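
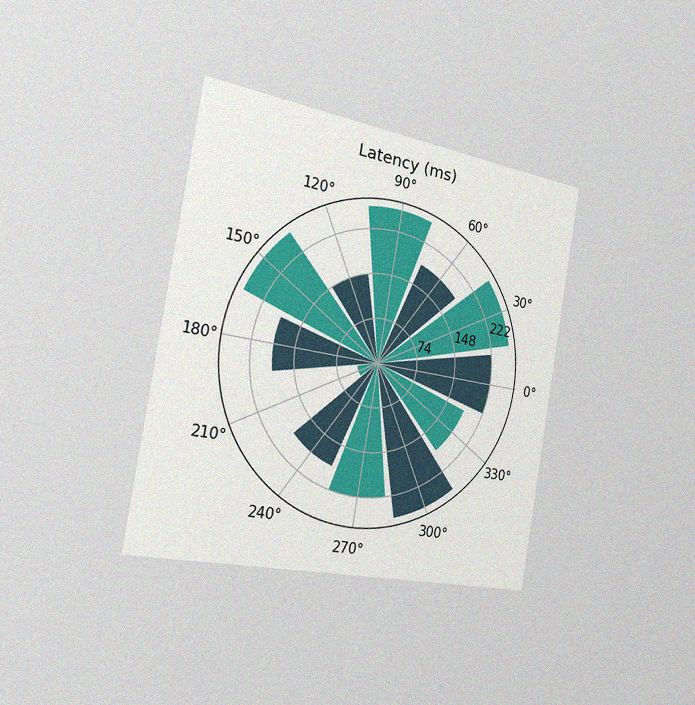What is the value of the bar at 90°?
259ms

The chart is tilted about 10° clockwise and viewed slightly from the left, with some photo noise. The bar at 90° reaches 259ms on the radial axis.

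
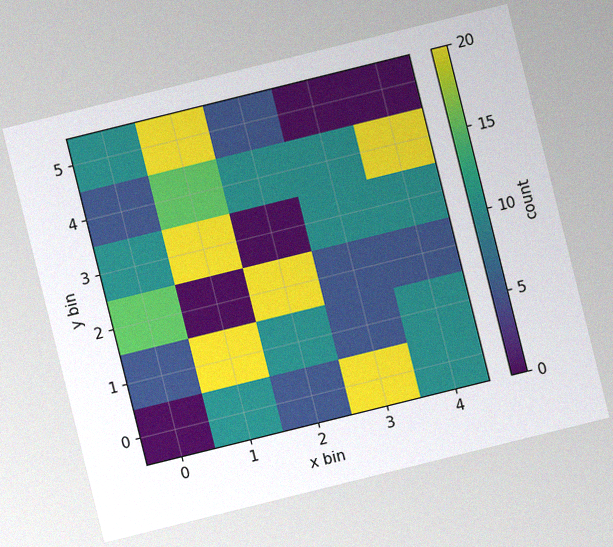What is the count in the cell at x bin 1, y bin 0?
10

The chart is tilted about 14° counter-clockwise, with some photo noise. Matching the cell (1, 0) against the colorbar gives 10.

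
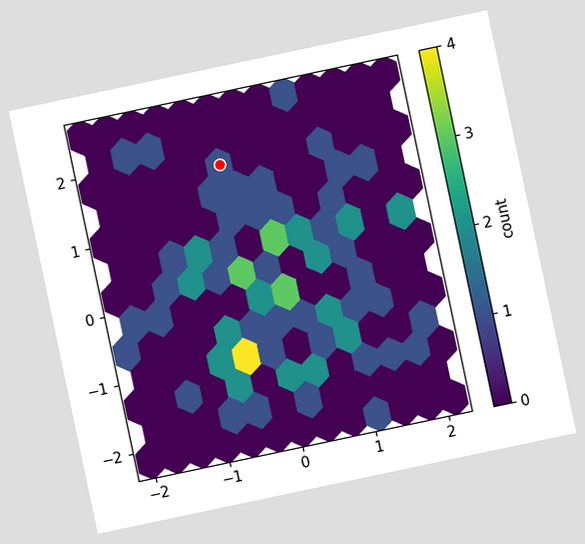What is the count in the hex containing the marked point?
The chart is tilted about 12° counter-clockwise. The marked hex reads 1 on the colorbar.

1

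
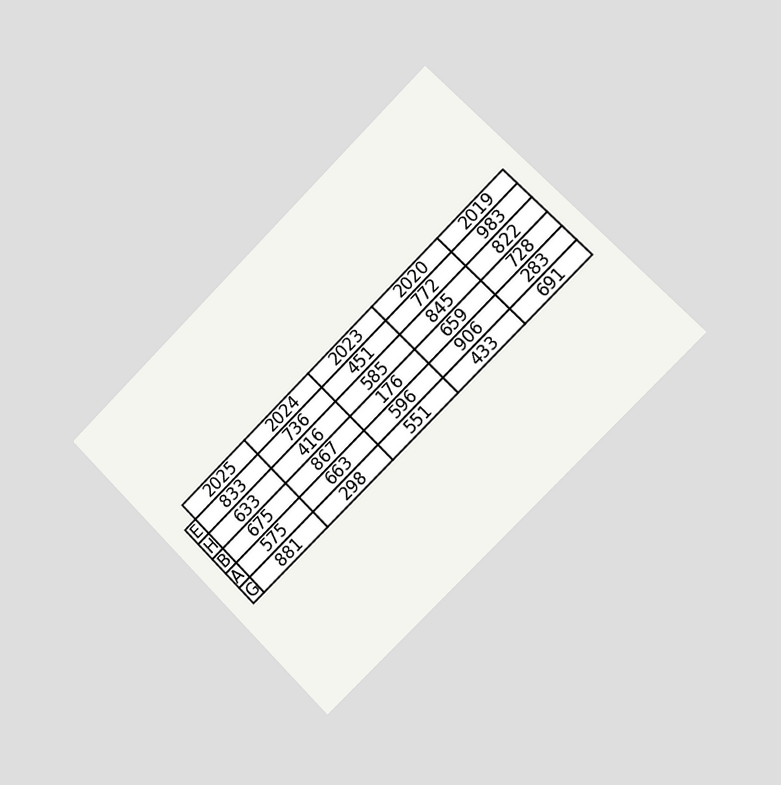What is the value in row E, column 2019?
The chart is tilted about 45° counter-clockwise and viewed slightly from the right. The (E, 2019) cell reads 983.

983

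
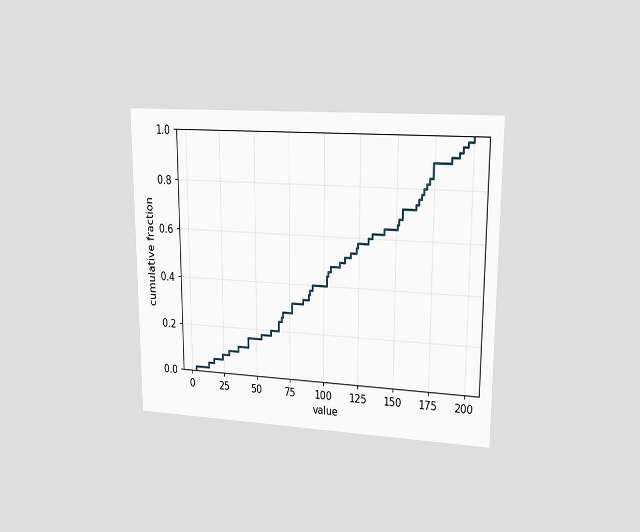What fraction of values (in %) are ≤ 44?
The chart is viewed at a slight angle. At x=44 the ECDF step is at 16%.

16%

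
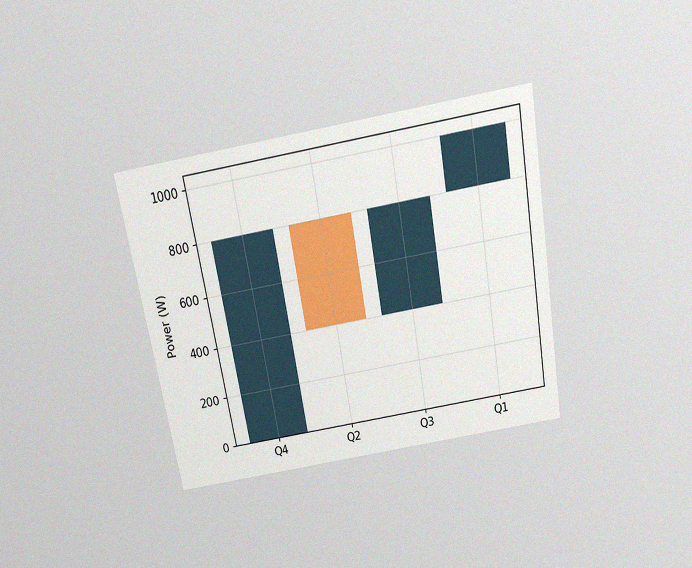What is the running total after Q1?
The chart is tilted about 10° counter-clockwise and viewed slightly from above, with some photo noise. After Q1 the running total reaches 1000W.

1000W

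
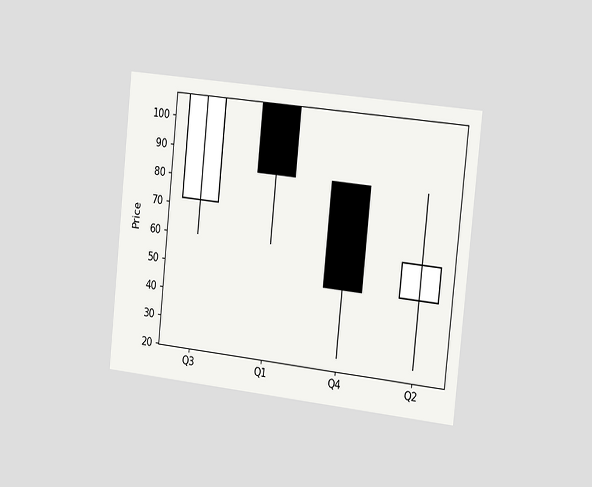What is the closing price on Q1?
The chart is tilted about 6° clockwise and viewed slightly from the right. The Q1 candle closes at 84.

84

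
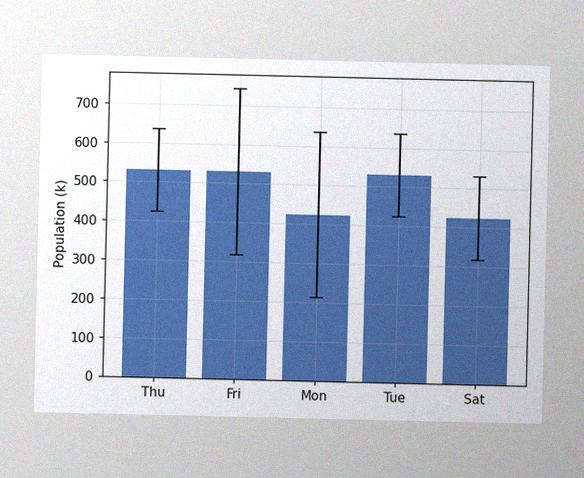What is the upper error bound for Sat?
530k

The image has some photo noise and uneven lighting. The Sat bar's upper whisker reaches 530k.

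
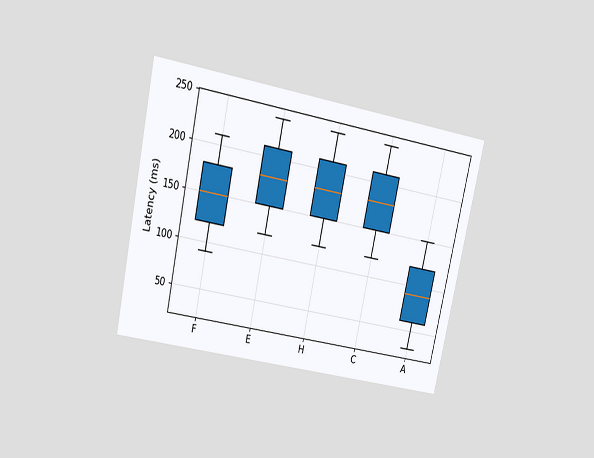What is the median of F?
150ms

The chart is tilted about 12° clockwise and viewed slightly from above. The median line in the F box sits at 150ms.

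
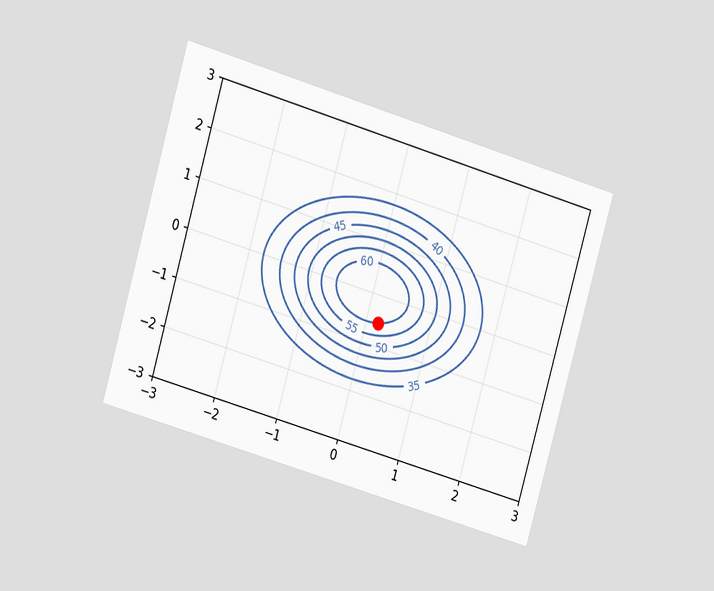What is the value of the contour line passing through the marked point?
60

The chart is tilted about 16° clockwise and viewed at a slight angle. The marked point sits on the contour labelled 60.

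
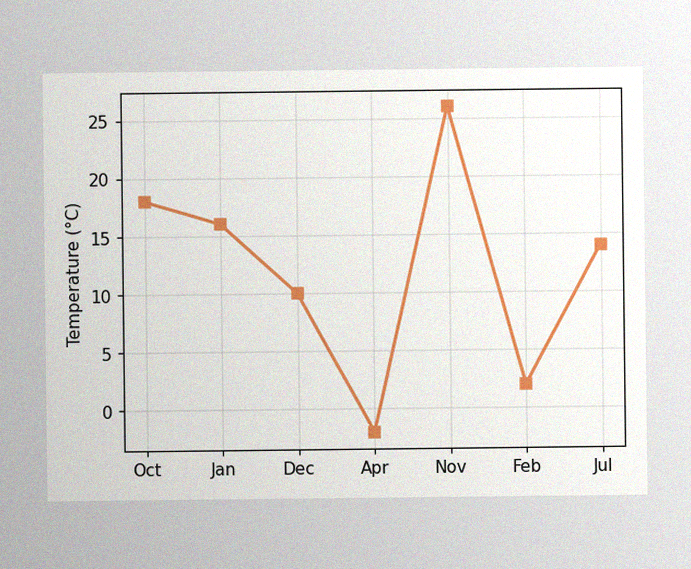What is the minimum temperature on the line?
The image has some photo noise and uneven lighting. The lowest point is at Apr, and reading across to the y-axis gives -2°C.

-2°C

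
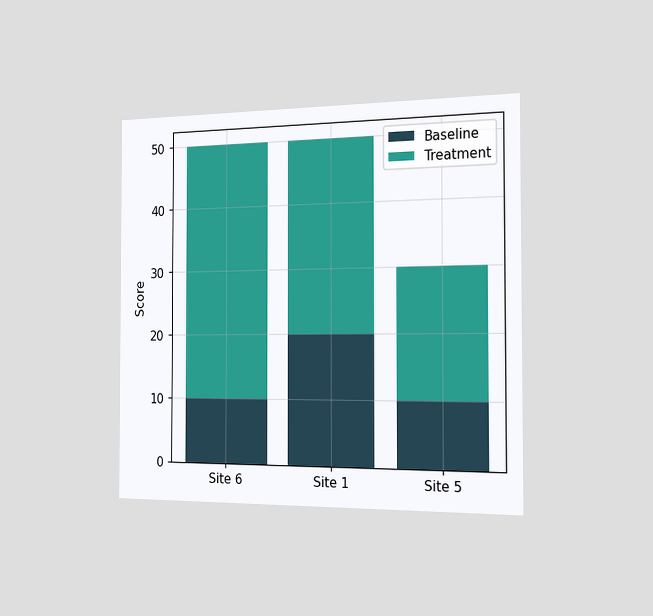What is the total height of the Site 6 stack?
50

The chart is viewed slightly from the right. The Site 6 stack's top reaches 50 on the y-axis.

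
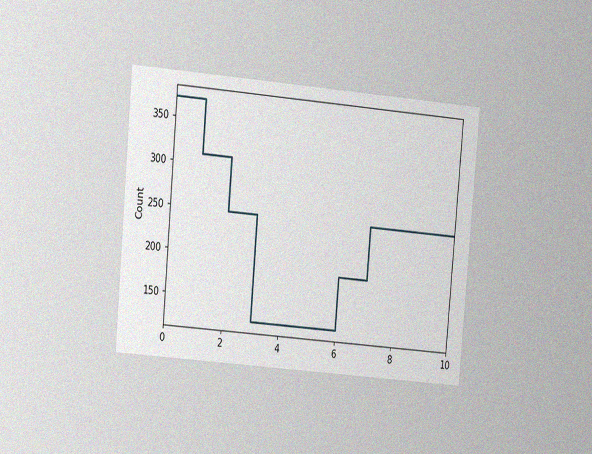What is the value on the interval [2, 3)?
The chart is tilted about 5° clockwise and viewed at a slight angle, with some photo noise. On [2, 3) the step sits at 248.

248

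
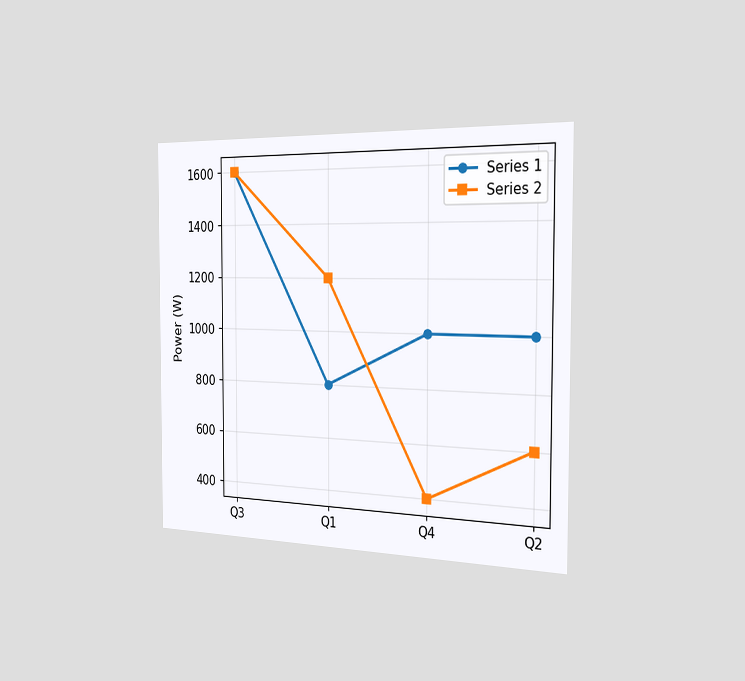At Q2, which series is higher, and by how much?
Series 1, by 400W

The chart is viewed slightly from the right. At Q2, Series 1 sits above the other line by 400W.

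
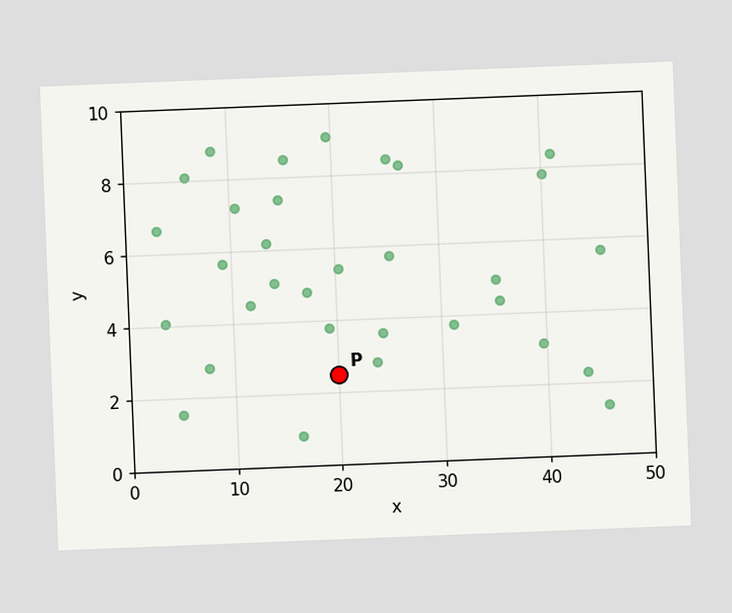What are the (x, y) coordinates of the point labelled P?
(20, 2.5)

The chart is tilted about 2° counter-clockwise. Following the gridlines from P to each axis, P sits at (20, 2.5).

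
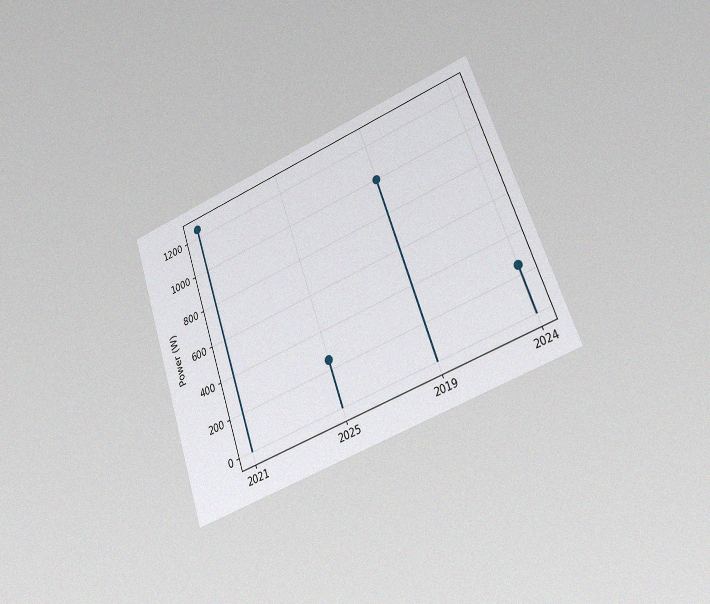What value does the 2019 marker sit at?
1000W

The chart is tilted about 20° counter-clockwise and viewed at a slight angle, with some photo noise. The 2019 marker sits at 1000W.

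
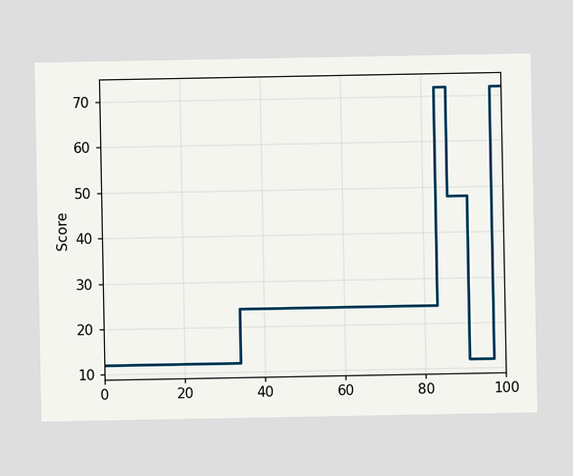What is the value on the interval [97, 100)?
72

On [97, 100) the step sits at 72.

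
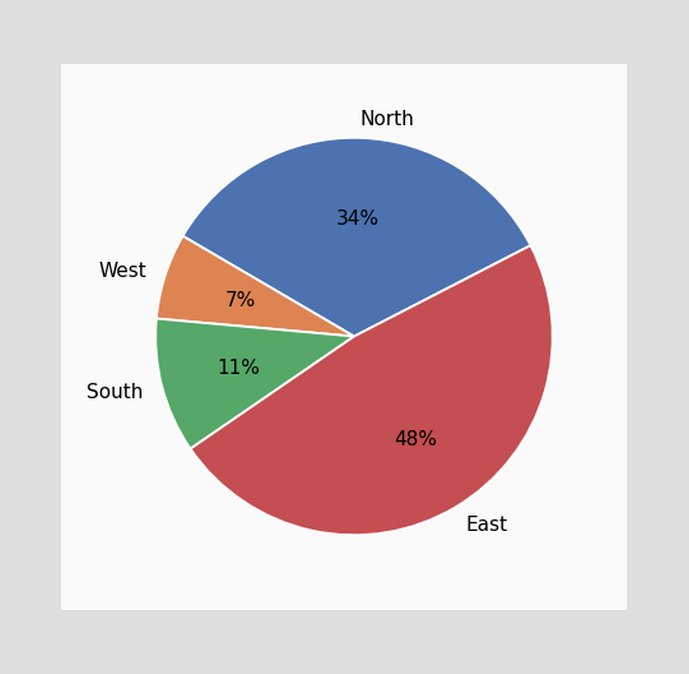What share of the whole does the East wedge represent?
The East slice takes up 48% of the pie.

48%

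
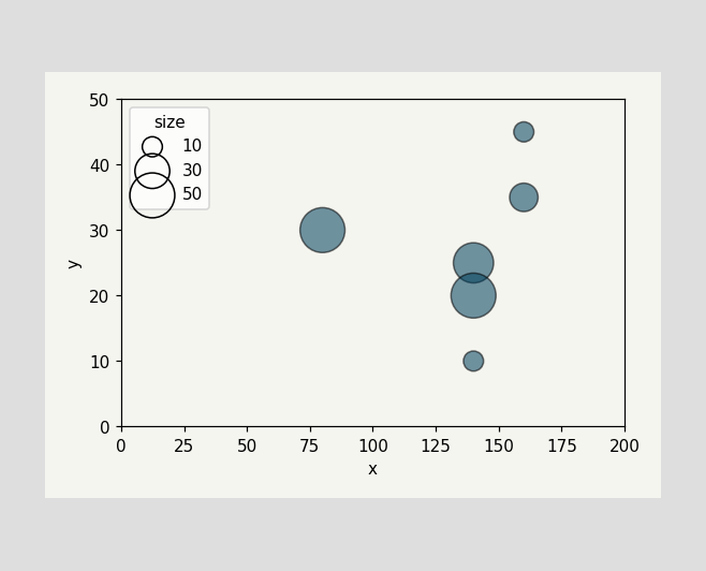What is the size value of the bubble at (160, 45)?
10

Matching the bubble at (160, 45) against the size legend gives 10.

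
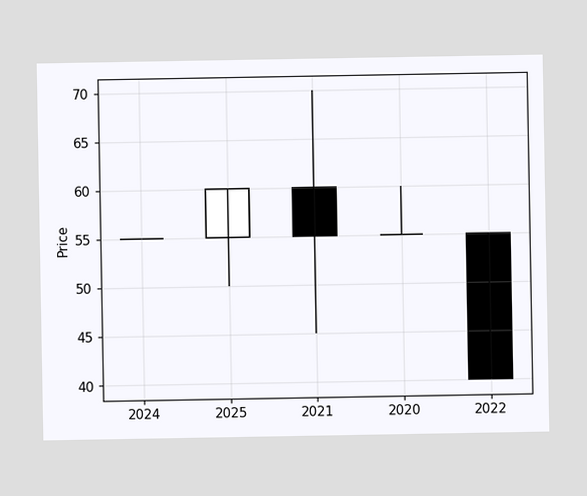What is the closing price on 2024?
55

The 2024 candle closes at 55.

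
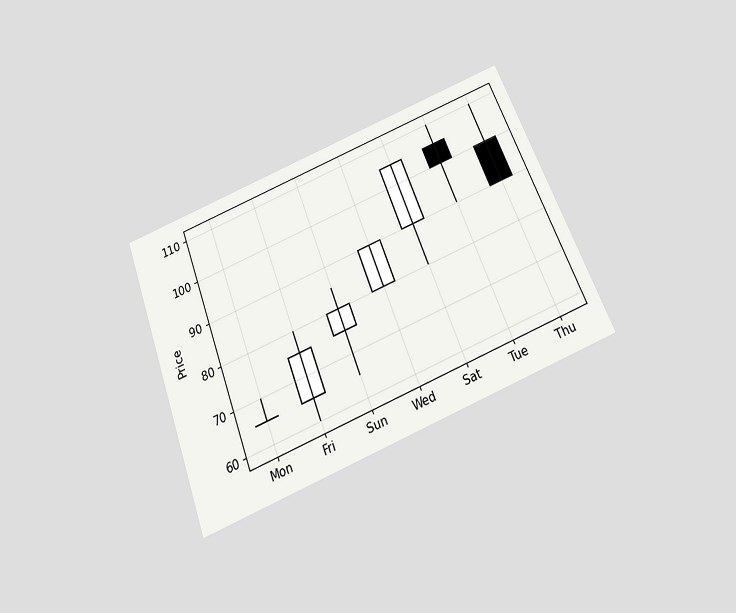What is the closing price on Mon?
65

The chart is tilted about 22° counter-clockwise and viewed slightly from below. The Mon candle closes at 65.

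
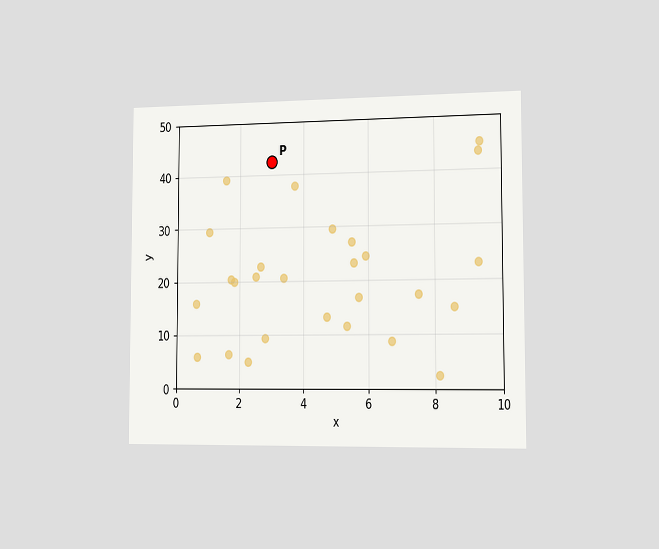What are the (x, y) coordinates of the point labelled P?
The chart is viewed slightly from the right. Following the gridlines from P to each axis, P sits at (3, 42.5).

(3, 42.5)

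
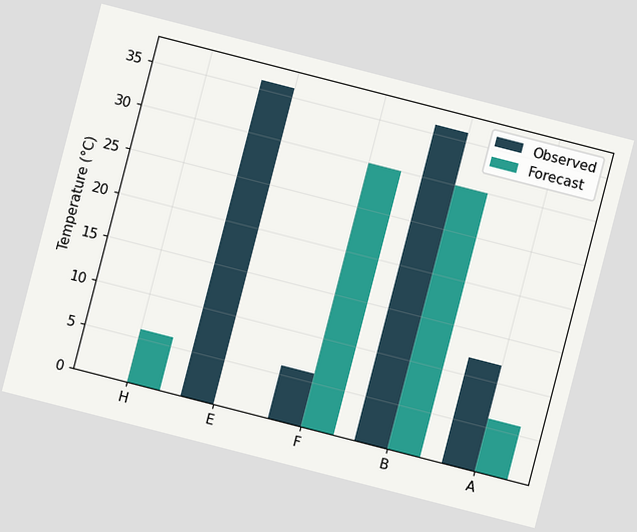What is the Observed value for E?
36°C

The chart is tilted about 14° clockwise. The Observed bar at E reaches 36°C on the y-axis.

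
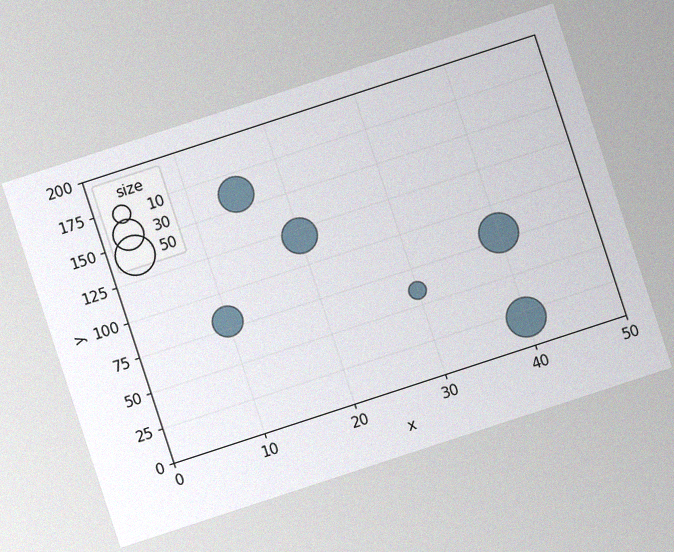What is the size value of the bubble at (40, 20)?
50

The chart is tilted about 18° counter-clockwise, with some photo noise. Matching the bubble at (40, 20) against the size legend gives 50.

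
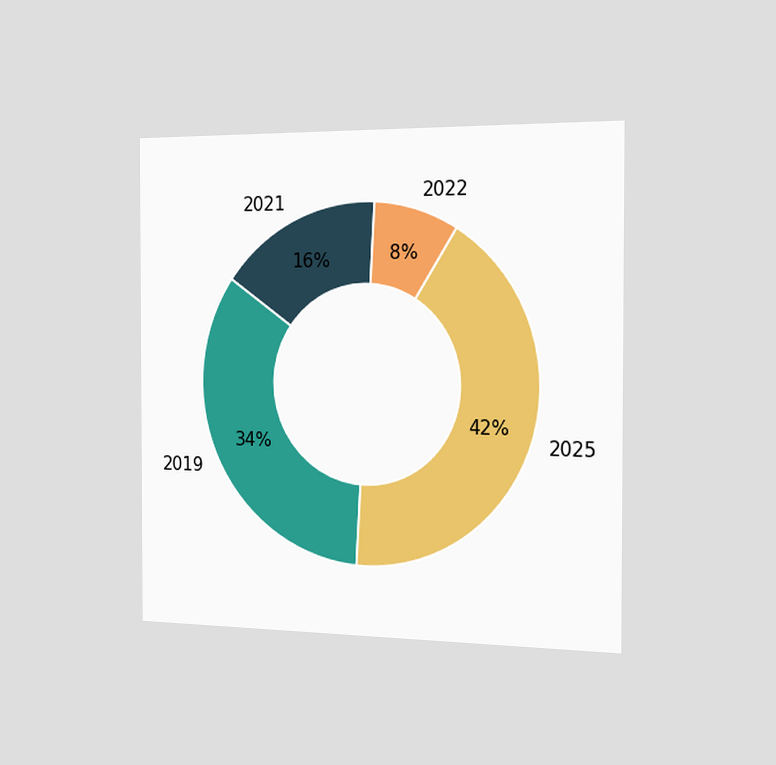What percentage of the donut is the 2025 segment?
The chart is viewed slightly from the right. The 2025 segment takes up 42% of the ring.

42%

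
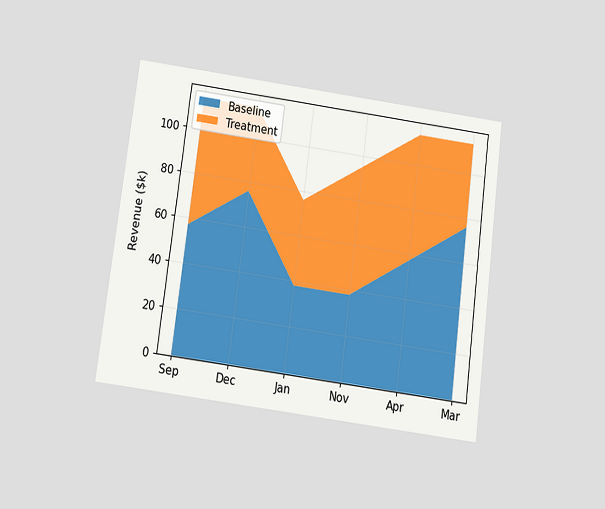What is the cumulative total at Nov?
The chart is tilted about 7° clockwise and viewed slightly from below. The stacked total at Nov reaches $95k.

$95k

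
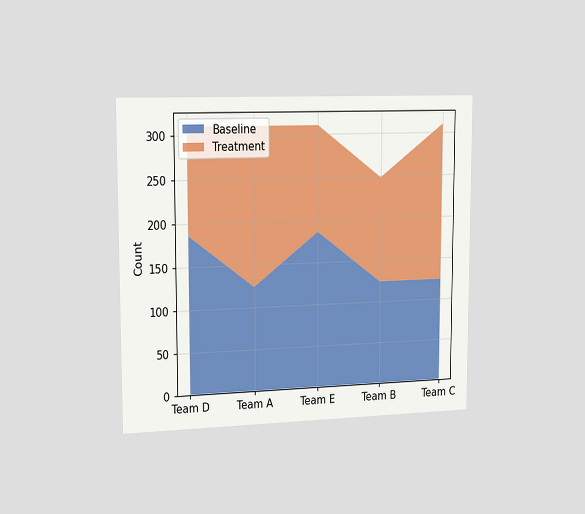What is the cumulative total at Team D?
The chart is viewed slightly from the left. The stacked total at Team D reaches 310.

310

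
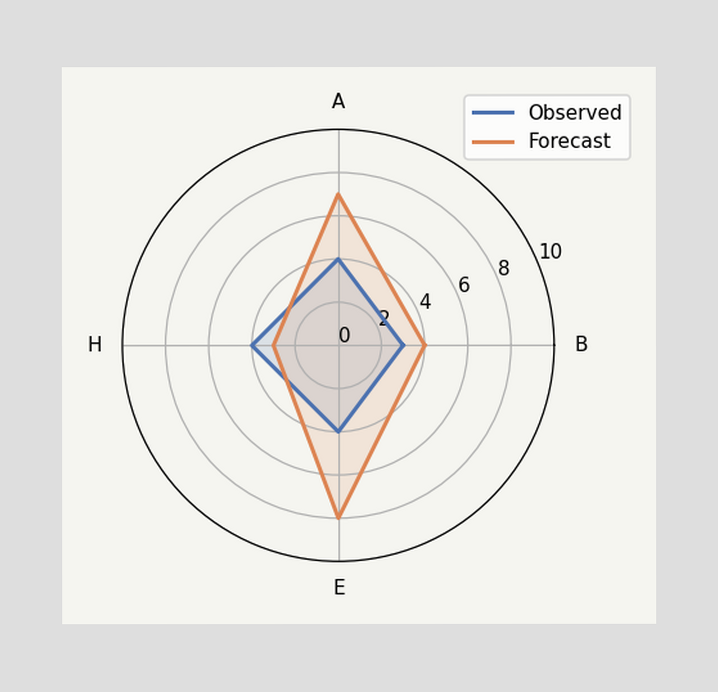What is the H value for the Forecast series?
3

On the H axis, Forecast reaches 3.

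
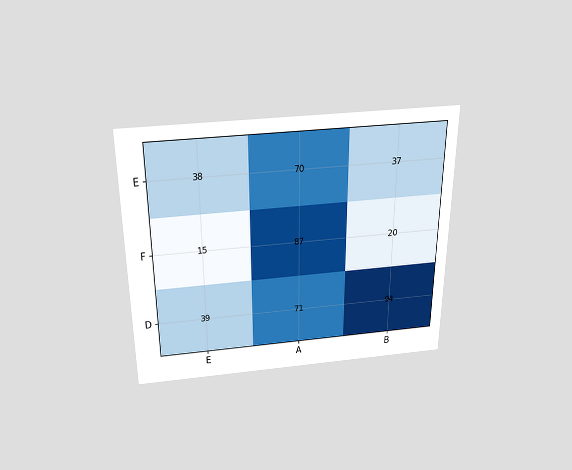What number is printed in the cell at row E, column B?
37

The chart is viewed slightly from above. The (E, B) cell reads 37.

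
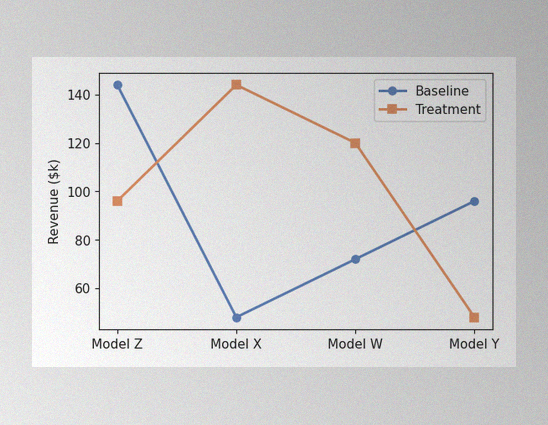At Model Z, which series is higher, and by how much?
The image has some photo noise and uneven lighting. At Model Z, Baseline sits above the other line by $48k.

Baseline, by $48k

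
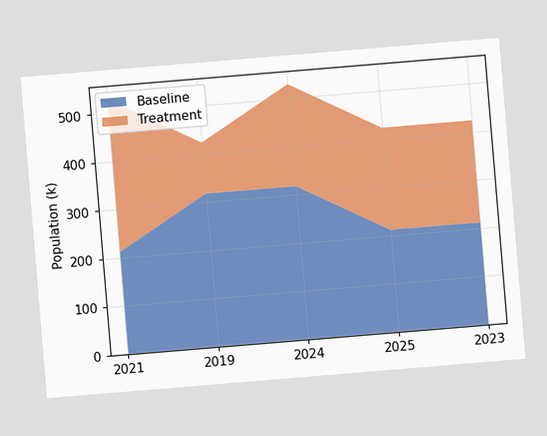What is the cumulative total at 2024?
The chart is tilted about 5° counter-clockwise. The stacked total at 2024 reaches 530k.

530k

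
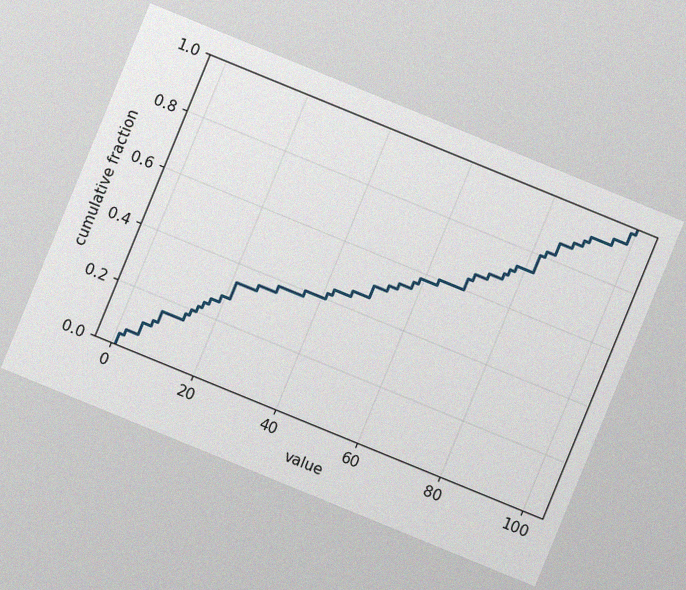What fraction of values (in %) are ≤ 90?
90%

The chart is tilted about 22° clockwise, with some photo noise. At x=90 the ECDF step is at 90%.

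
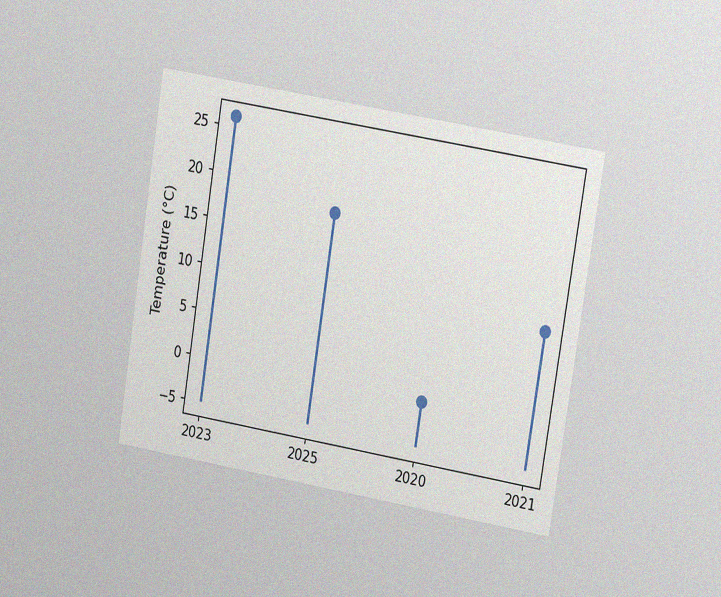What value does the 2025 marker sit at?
The chart is tilted about 9° clockwise and viewed at a slight angle, with some photo noise. The 2025 marker sits at 18°C.

18°C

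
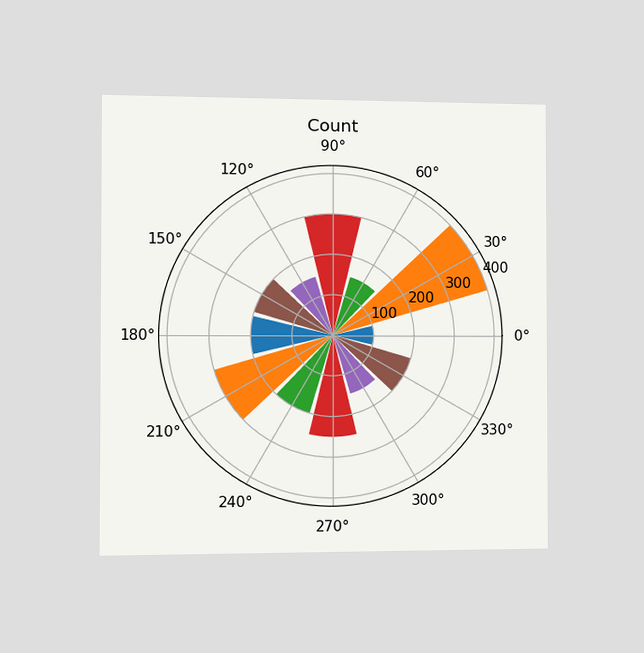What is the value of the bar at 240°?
200

The chart is viewed slightly from the left. The bar at 240° reaches 200 on the radial axis.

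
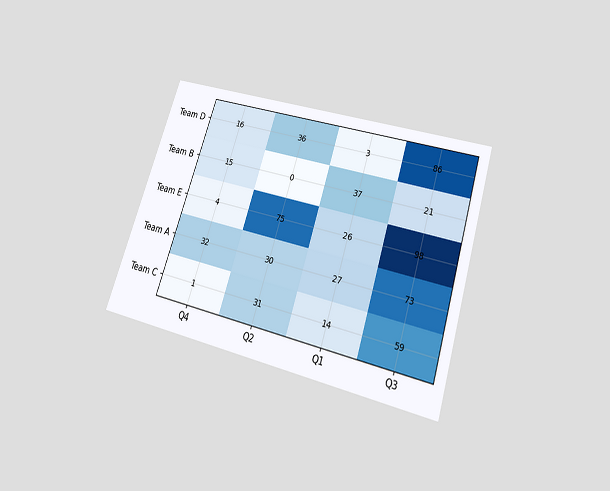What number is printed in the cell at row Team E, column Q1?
26

The chart is tilted about 18° clockwise and viewed slightly from below. The (Team E, Q1) cell reads 26.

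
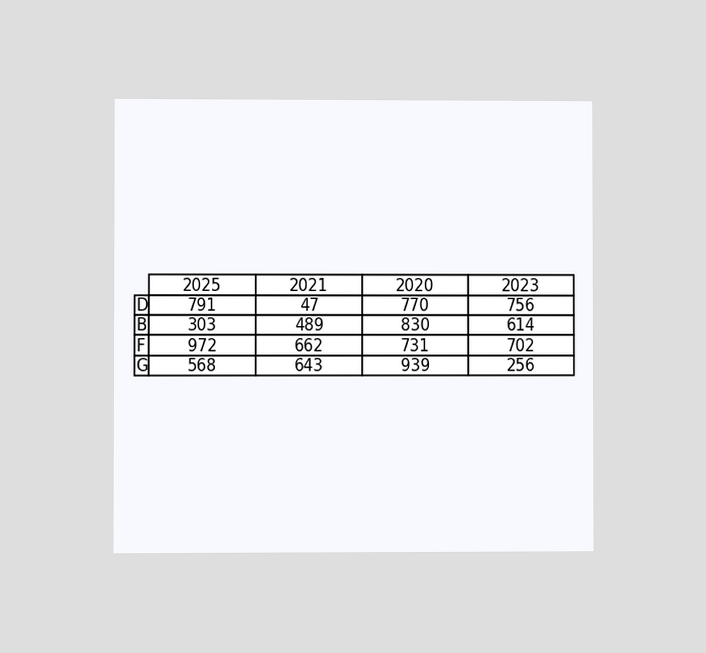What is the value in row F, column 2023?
The chart is viewed at a slight angle. The (F, 2023) cell reads 702.

702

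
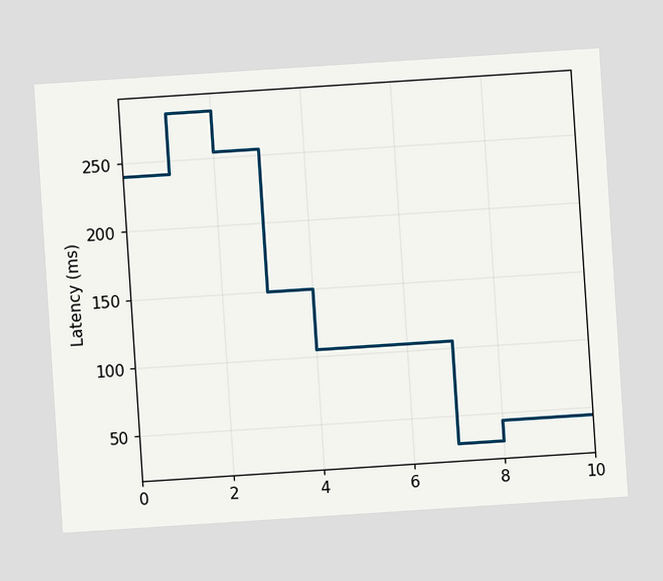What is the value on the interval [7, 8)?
30ms

The chart is tilted about 4° counter-clockwise. On [7, 8) the step sits at 30ms.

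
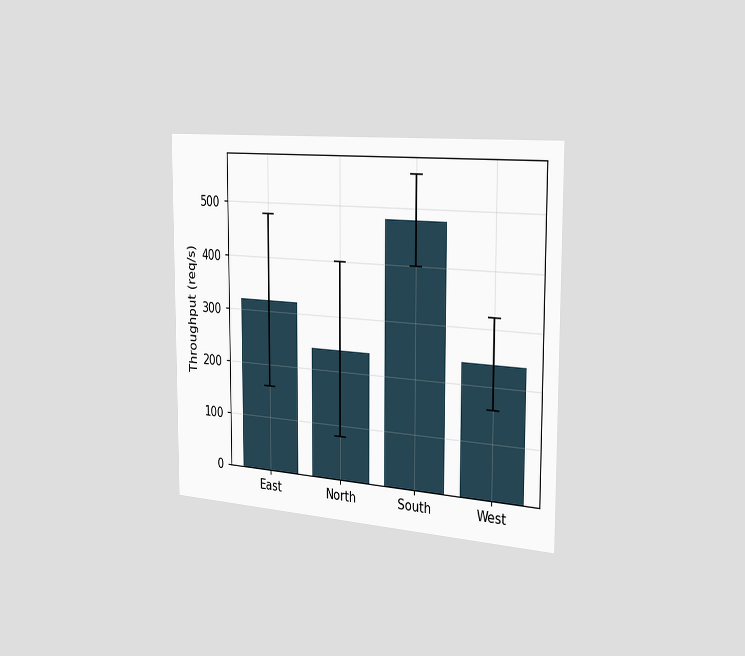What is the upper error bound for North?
400req/s

The chart is viewed slightly from the right. The North bar's upper whisker reaches 400req/s.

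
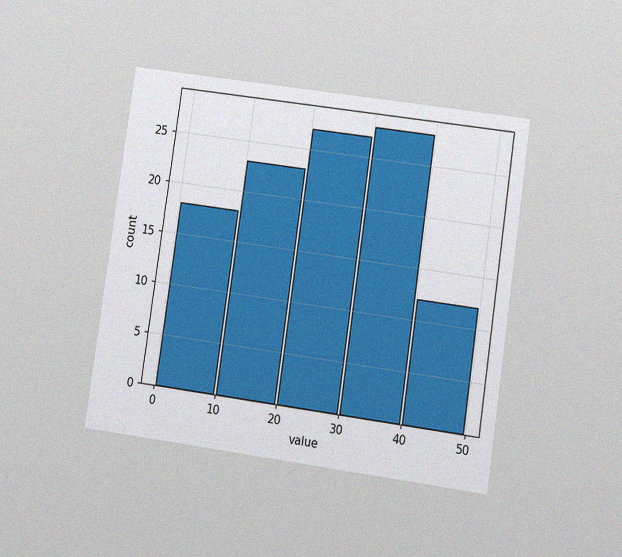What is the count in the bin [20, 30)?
The chart is tilted about 8° clockwise and viewed at a slight angle, with some photo noise. The [20, 30) bin has height 27.

27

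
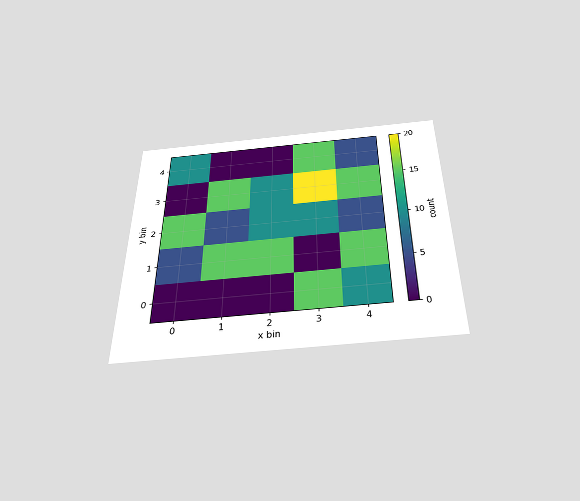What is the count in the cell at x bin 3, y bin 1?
0

The chart is viewed slightly from below. Matching the cell (3, 1) against the colorbar gives 0.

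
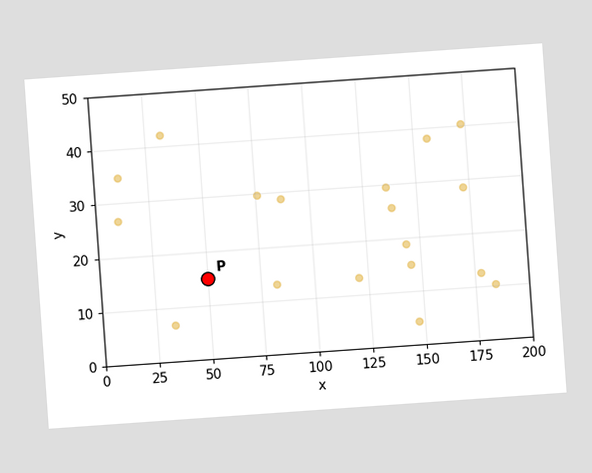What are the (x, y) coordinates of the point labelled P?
The chart is tilted about 4° counter-clockwise. Following the gridlines from P to each axis, P sits at (50, 15).

(50, 15)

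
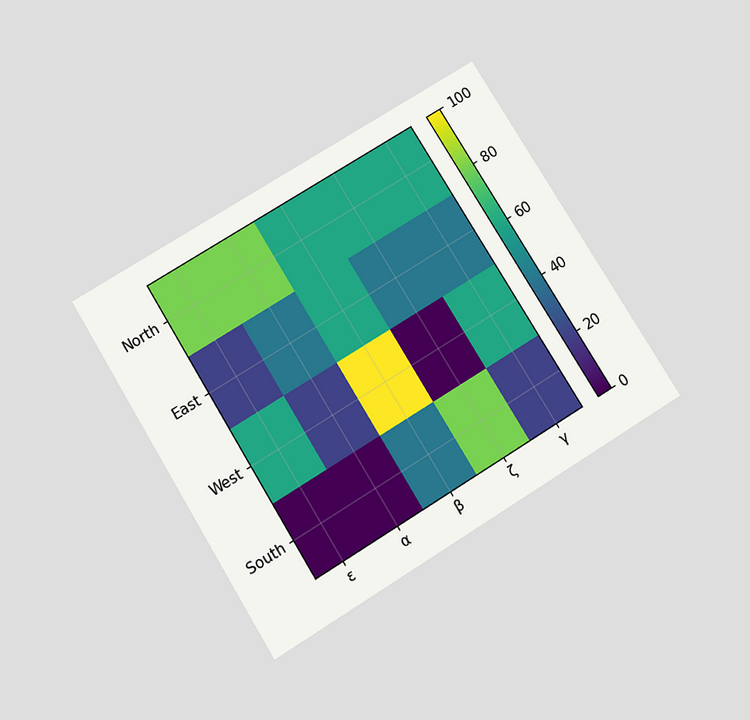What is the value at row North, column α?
80

The chart is tilted about 32° counter-clockwise and viewed slightly from below. Matching cell (North, α) against the colorbar gives 80.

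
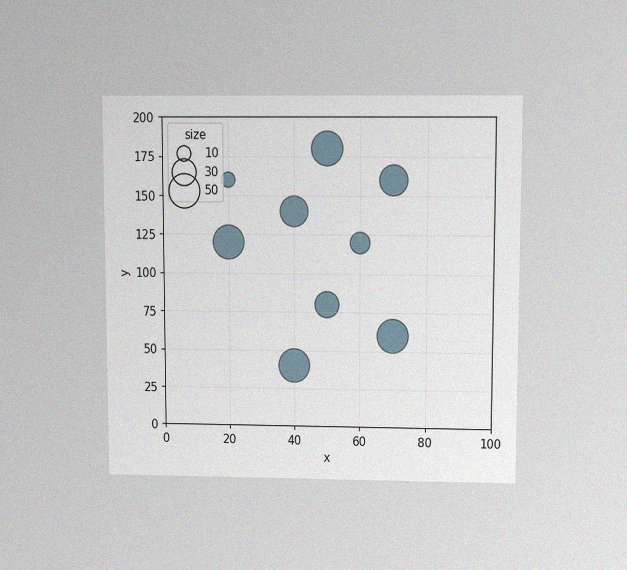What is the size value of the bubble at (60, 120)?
20

The chart is viewed slightly from above, with some photo noise. Matching the bubble at (60, 120) against the size legend gives 20.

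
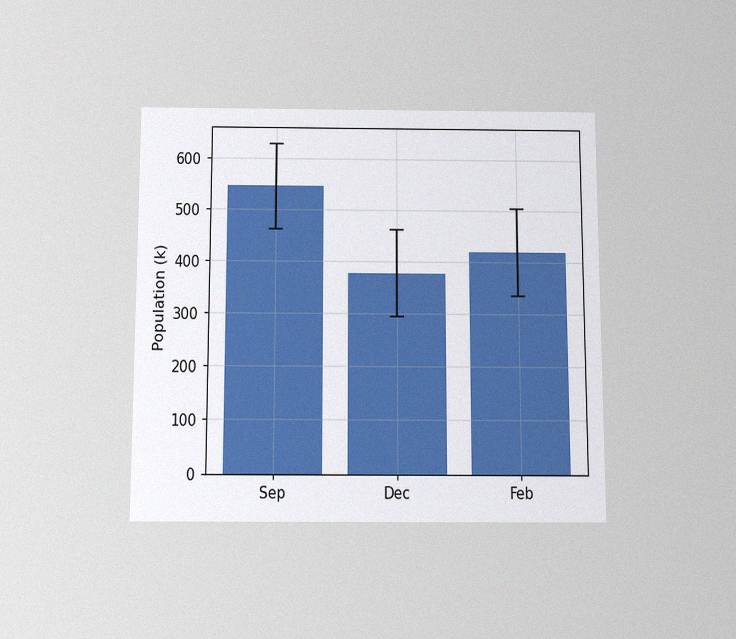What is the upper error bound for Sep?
The chart is viewed slightly from below, with some photo noise. The Sep bar's upper whisker reaches 630k.

630k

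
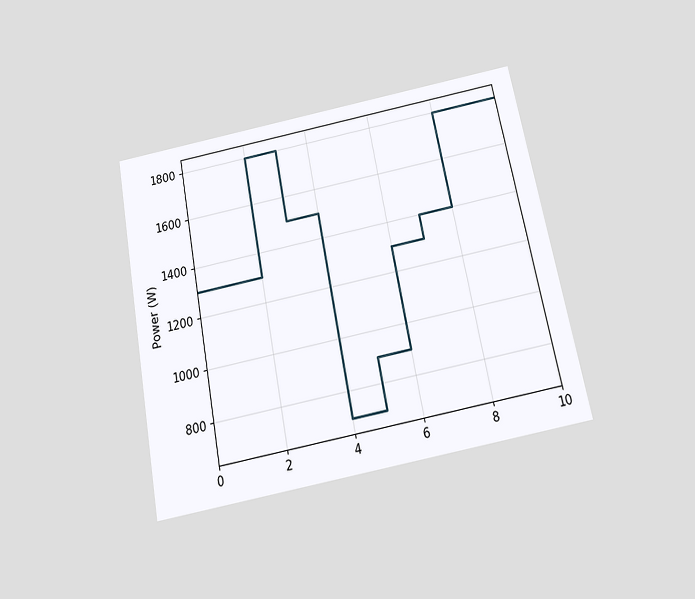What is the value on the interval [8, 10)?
1800W

The chart is tilted about 11° counter-clockwise and viewed slightly from below. On [8, 10) the step sits at 1800W.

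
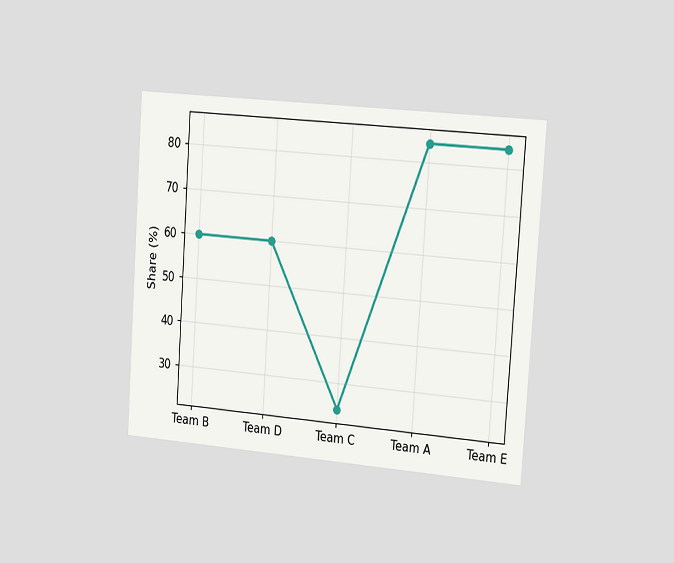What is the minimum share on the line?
The chart is tilted about 4° clockwise and viewed slightly from the right. The lowest point is at Team C, and reading across to the y-axis gives 24%.

24%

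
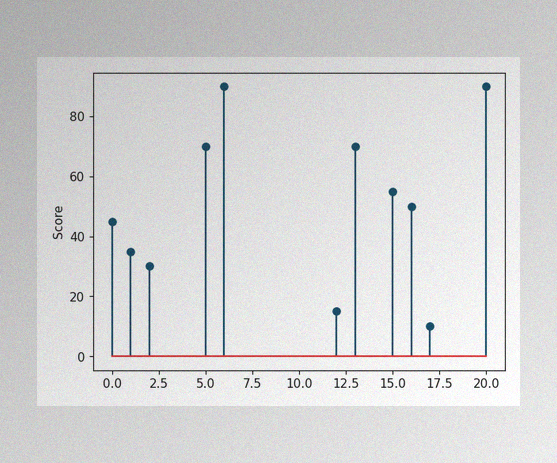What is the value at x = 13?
The image has some photo noise and uneven lighting. The stem at x=13 reaches 70.

70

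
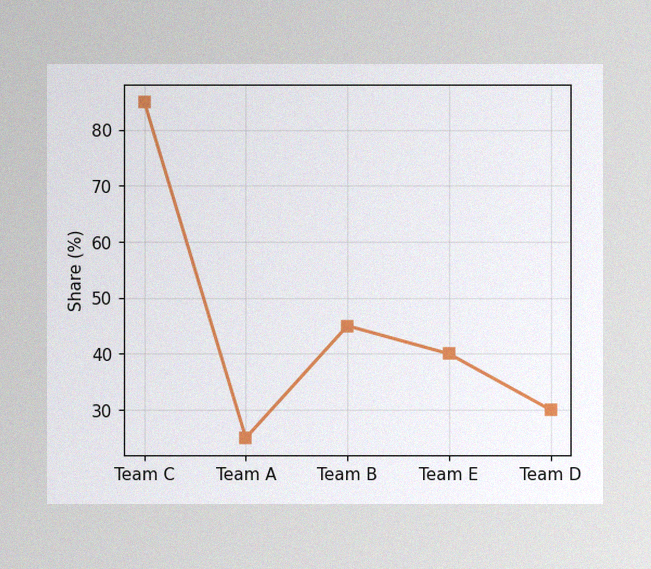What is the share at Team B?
The image has some photo noise and uneven lighting. At Team B, the line is at 45%.

45%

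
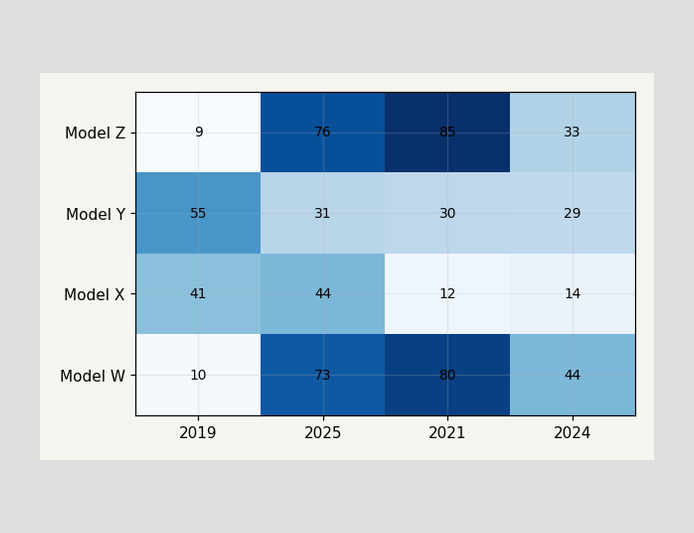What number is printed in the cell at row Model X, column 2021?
The (Model X, 2021) cell reads 12.

12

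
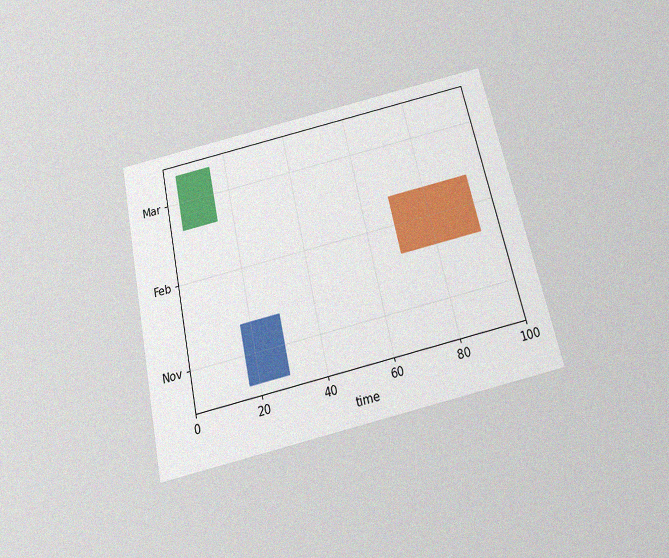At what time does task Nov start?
17

The chart is tilted about 13° counter-clockwise and viewed slightly from below, with some photo noise. The Nov bar begins at t=17.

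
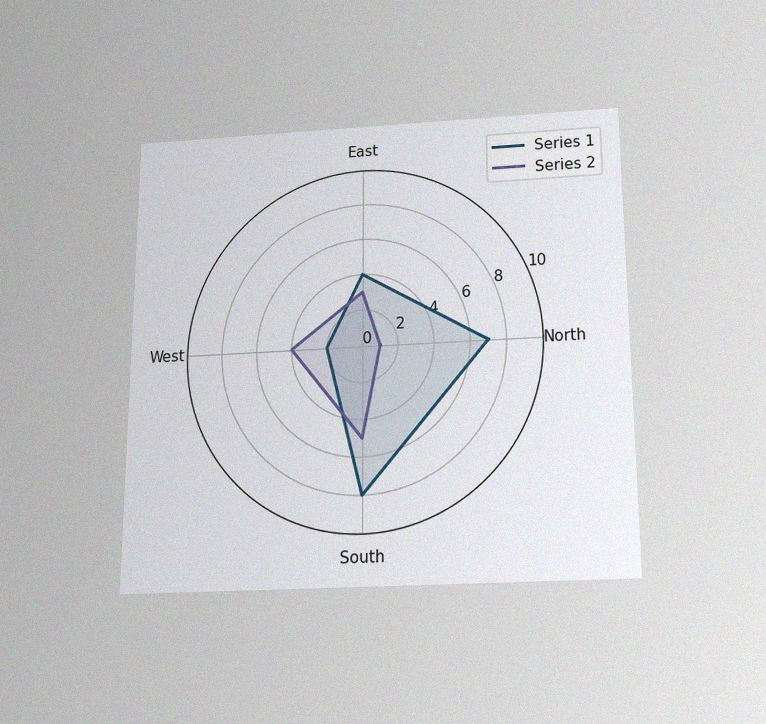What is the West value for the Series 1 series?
The chart is viewed slightly from below, with some photo noise. On the West axis, Series 1 reaches 2.

2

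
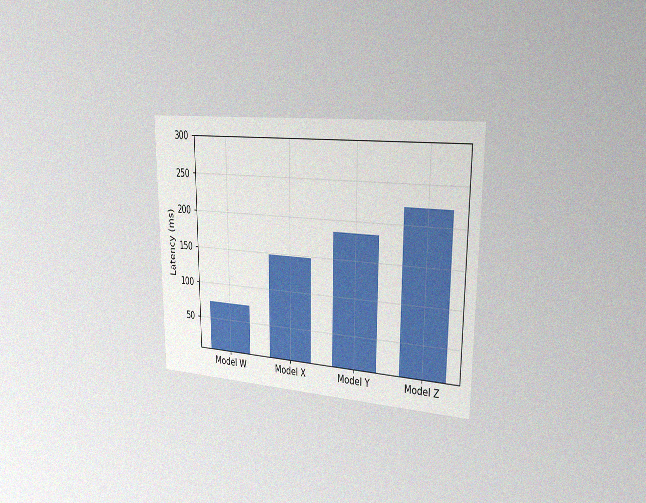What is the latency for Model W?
74ms

The chart is viewed slightly from the right, with some photo noise. Reading along the chart's y-axis, the Model W bar reaches 74ms.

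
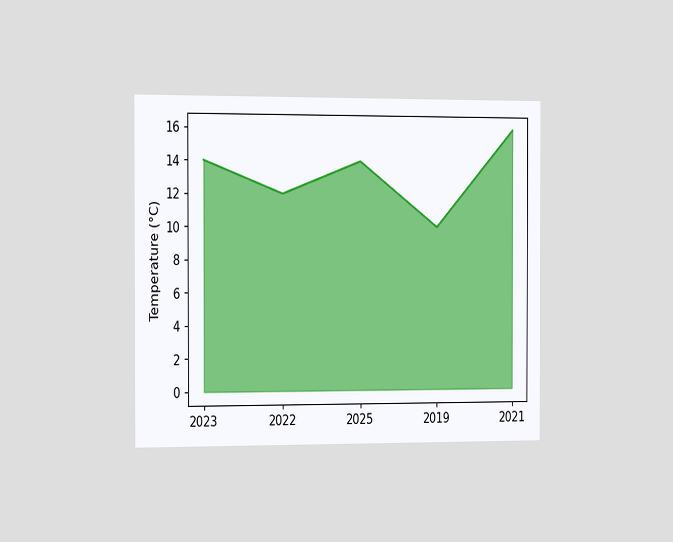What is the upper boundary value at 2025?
The chart is viewed slightly from the left. At 2025 the upper boundary is at 14°C.

14°C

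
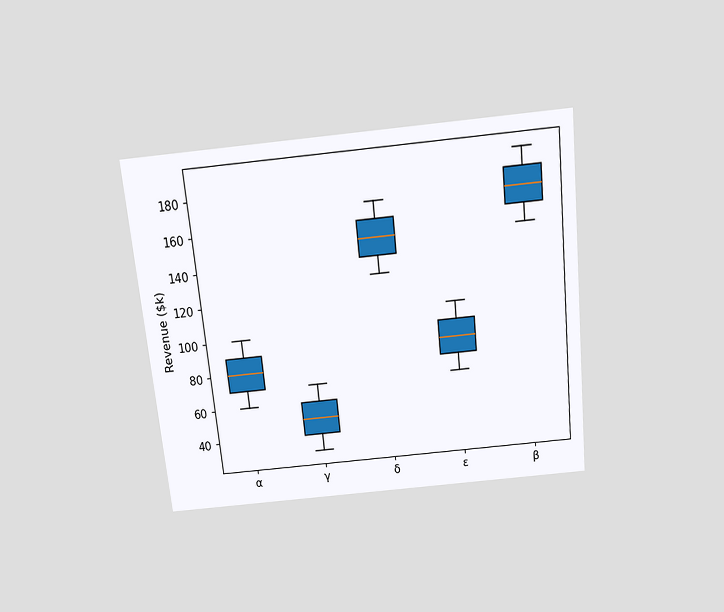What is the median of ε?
$90k

The chart is tilted about 6° counter-clockwise and viewed slightly from above. The median line in the ε box sits at $90k.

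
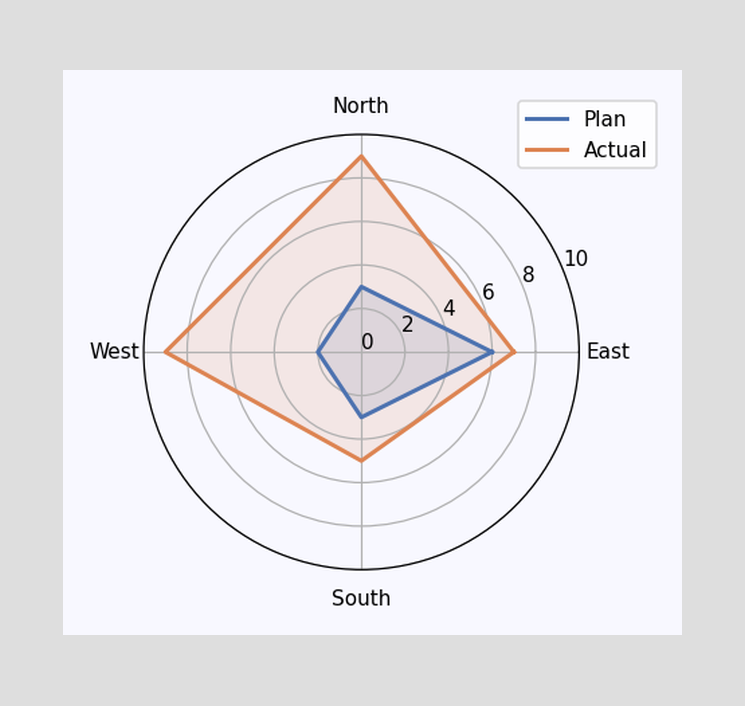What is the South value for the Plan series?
On the South axis, Plan reaches 3.

3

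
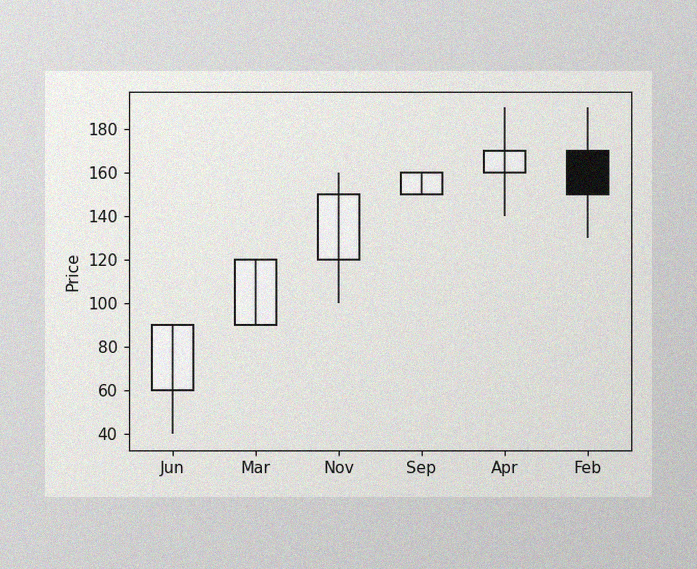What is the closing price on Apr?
The image has some photo noise and uneven lighting. The Apr candle closes at 170.

170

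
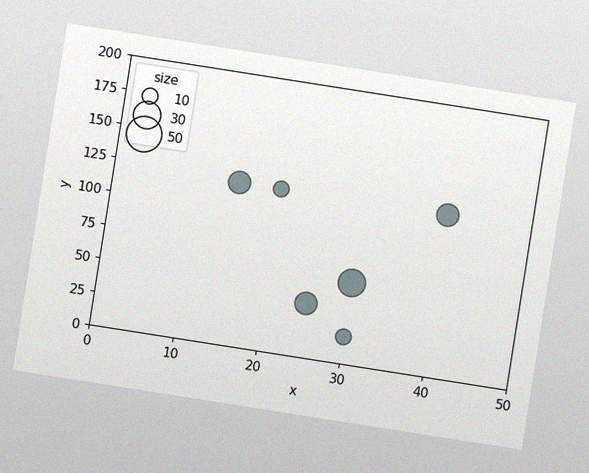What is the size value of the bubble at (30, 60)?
The chart is tilted about 9° clockwise, with some photo noise. Matching the bubble at (30, 60) against the size legend gives 30.

30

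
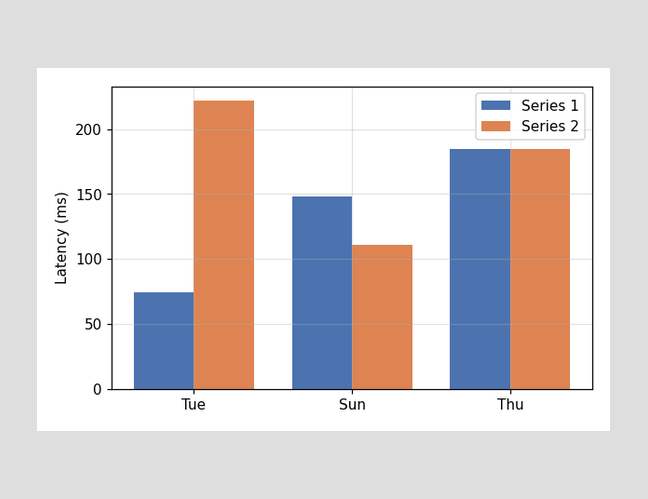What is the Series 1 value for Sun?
148ms

The Series 1 bar at Sun reaches 148ms on the y-axis.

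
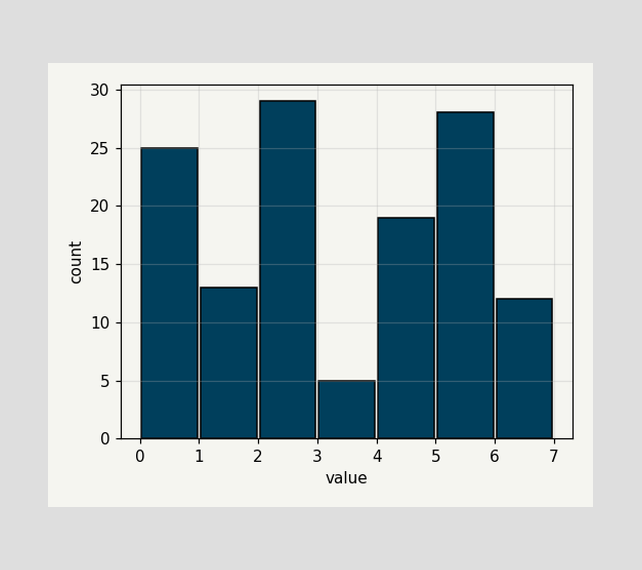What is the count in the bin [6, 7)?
The [6, 7) bin has height 12.

12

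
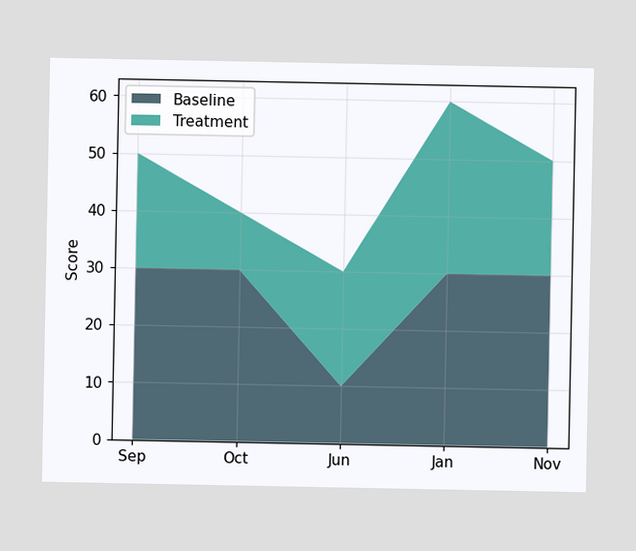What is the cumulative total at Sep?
50

The stacked total at Sep reaches 50.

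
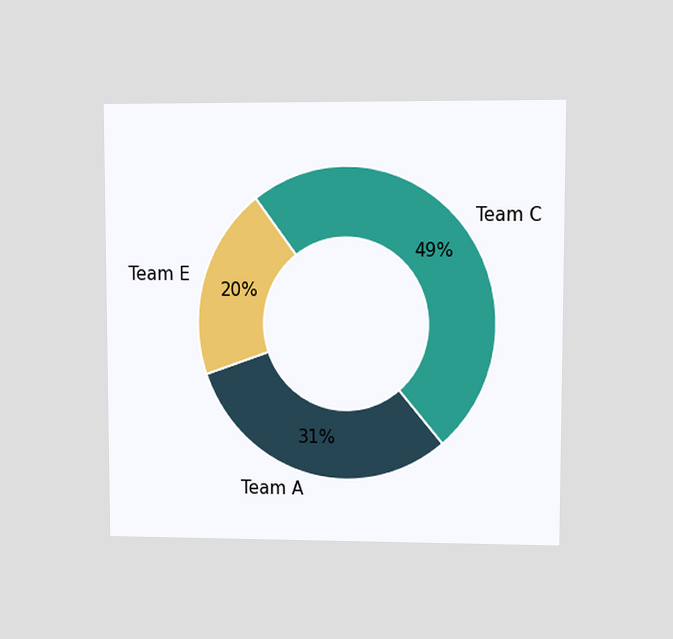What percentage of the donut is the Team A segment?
31%

The chart is viewed at a slight angle. The Team A segment takes up 31% of the ring.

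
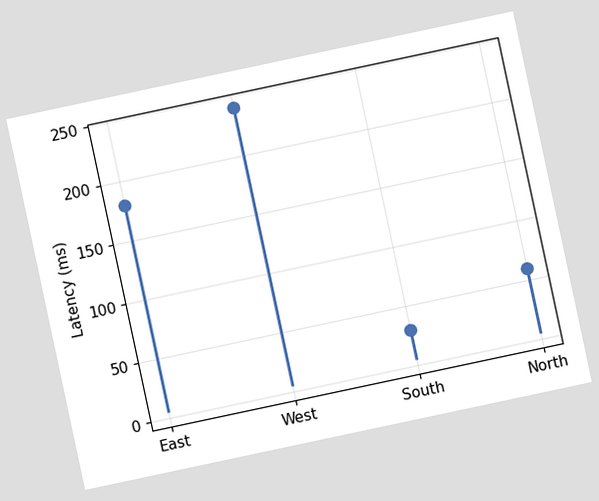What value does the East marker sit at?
180ms

The chart is tilted about 12° counter-clockwise. The East marker sits at 180ms.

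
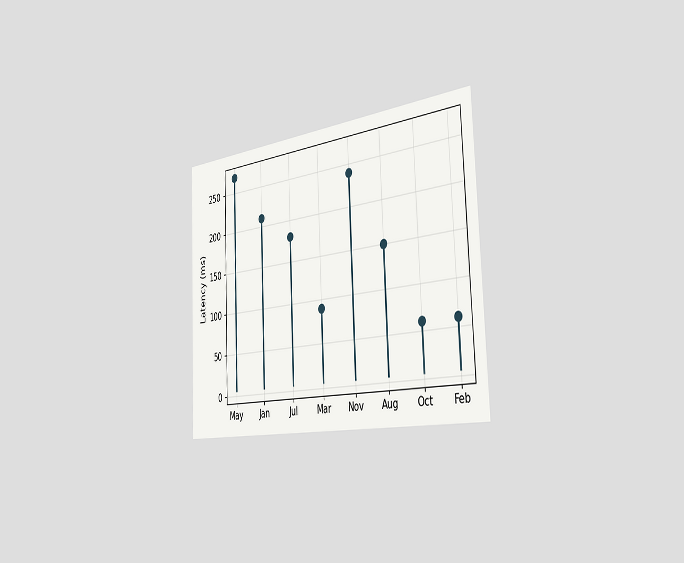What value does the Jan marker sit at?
210ms

The chart is tilted about 2° counter-clockwise and viewed slightly from the right. The Jan marker sits at 210ms.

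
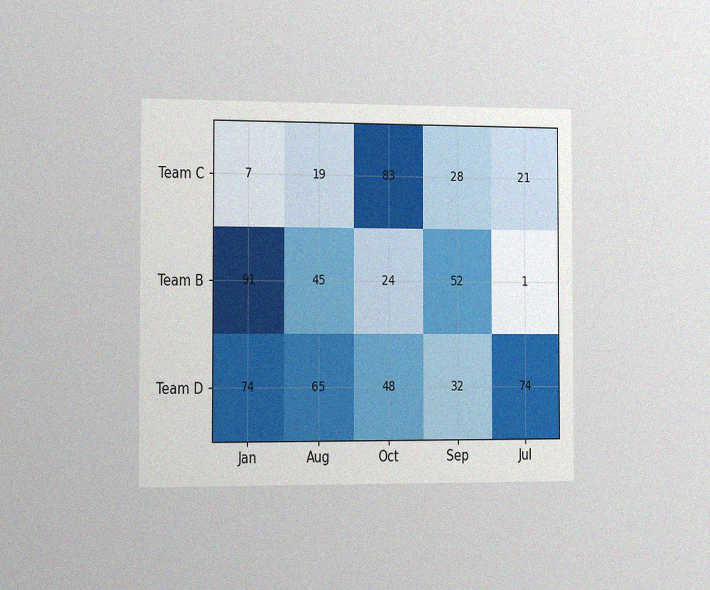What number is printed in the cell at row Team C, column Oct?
83

The chart is viewed slightly from the left, with some photo noise. The (Team C, Oct) cell reads 83.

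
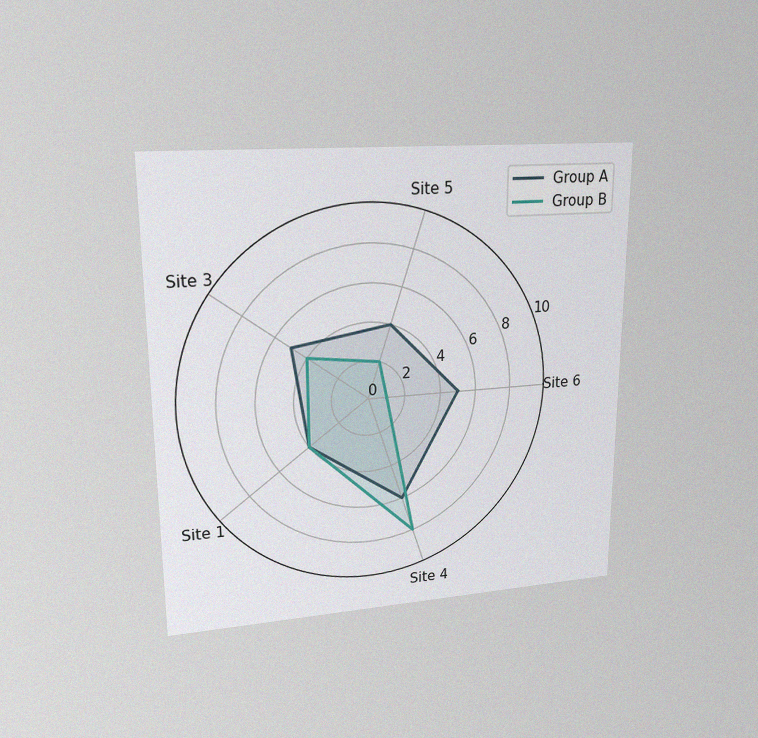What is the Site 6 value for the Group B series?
The chart is viewed at a slight angle, with some photo noise. On the Site 6 axis, Group B reaches 1.

1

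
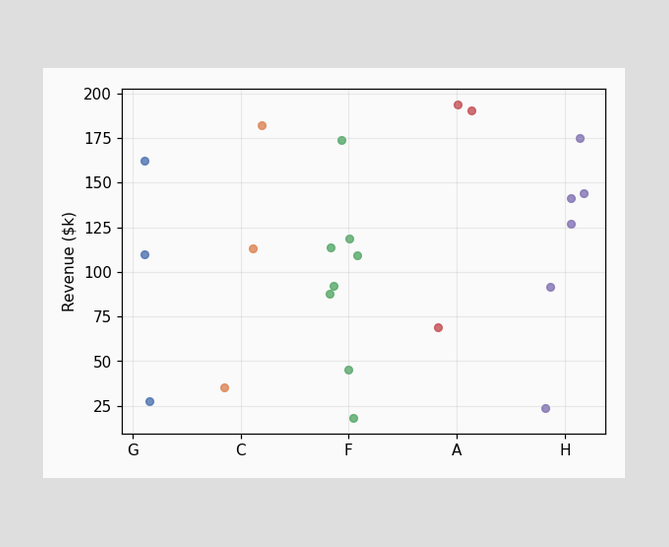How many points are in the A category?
Counting the markers in the A column gives 3.

3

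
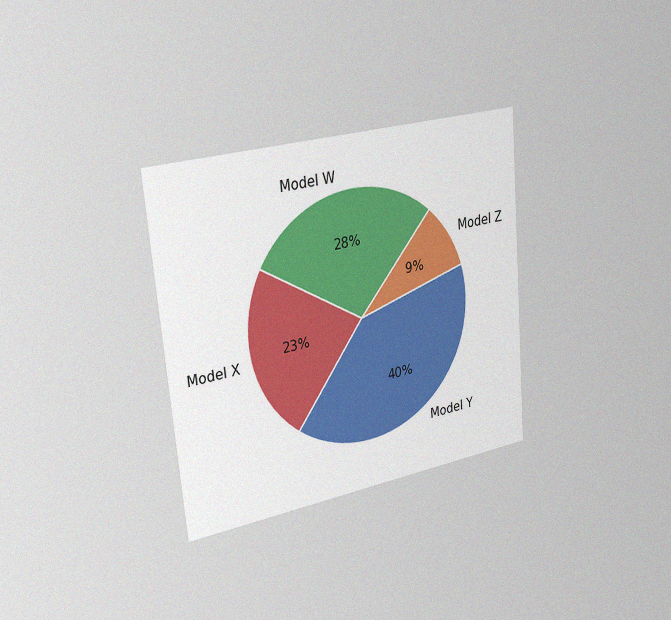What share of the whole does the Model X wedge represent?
The chart is tilted about 5° counter-clockwise and viewed slightly from the left, with some photo noise. The Model X slice takes up 23% of the pie.

23%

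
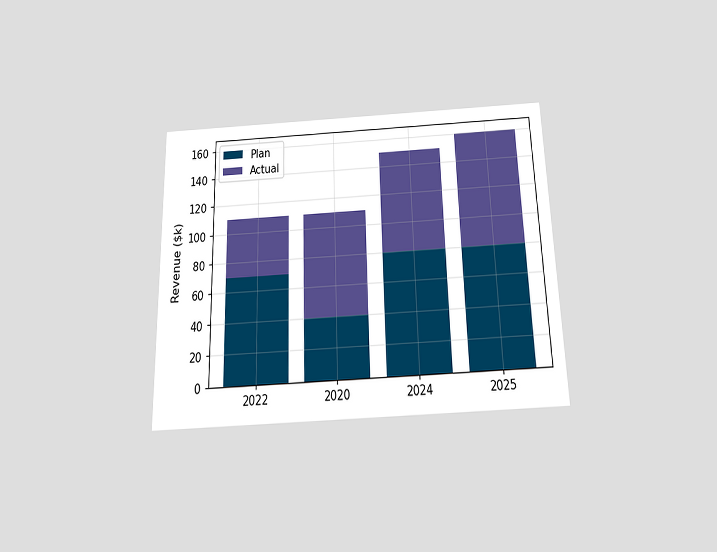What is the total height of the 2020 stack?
The chart is viewed slightly from below. The 2020 stack's top reaches $110k on the y-axis.

$110k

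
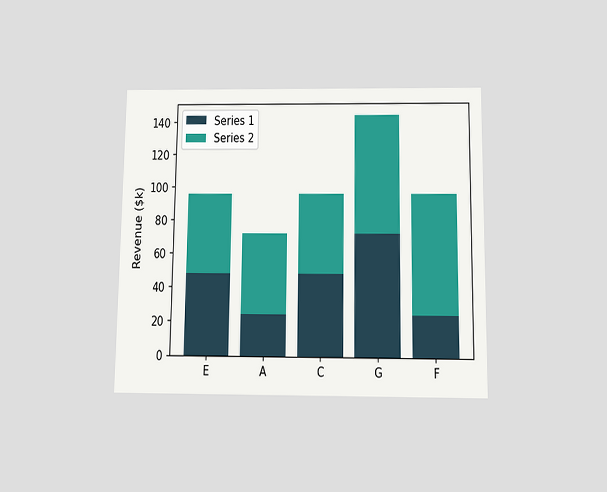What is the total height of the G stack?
The chart is viewed slightly from below. The G stack's top reaches $144k on the y-axis.

$144k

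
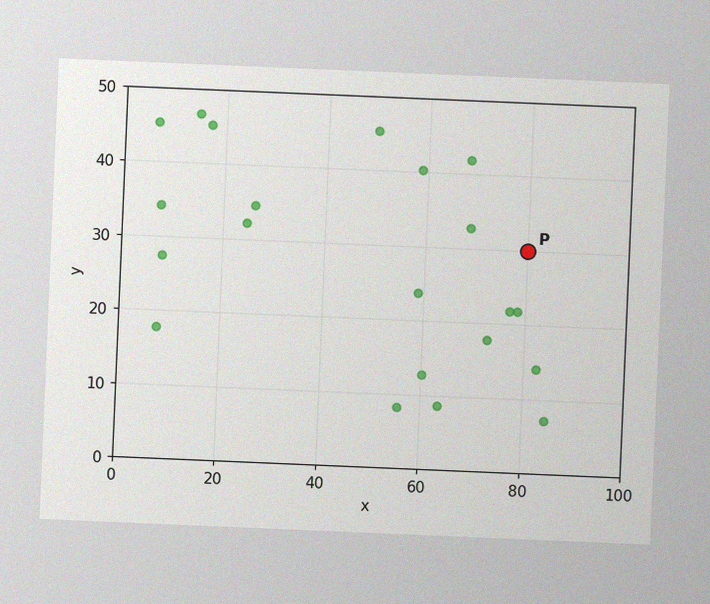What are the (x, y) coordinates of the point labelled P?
The chart is tilted about 2° clockwise, with some photo noise. Following the gridlines from P to each axis, P sits at (80, 30).

(80, 30)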